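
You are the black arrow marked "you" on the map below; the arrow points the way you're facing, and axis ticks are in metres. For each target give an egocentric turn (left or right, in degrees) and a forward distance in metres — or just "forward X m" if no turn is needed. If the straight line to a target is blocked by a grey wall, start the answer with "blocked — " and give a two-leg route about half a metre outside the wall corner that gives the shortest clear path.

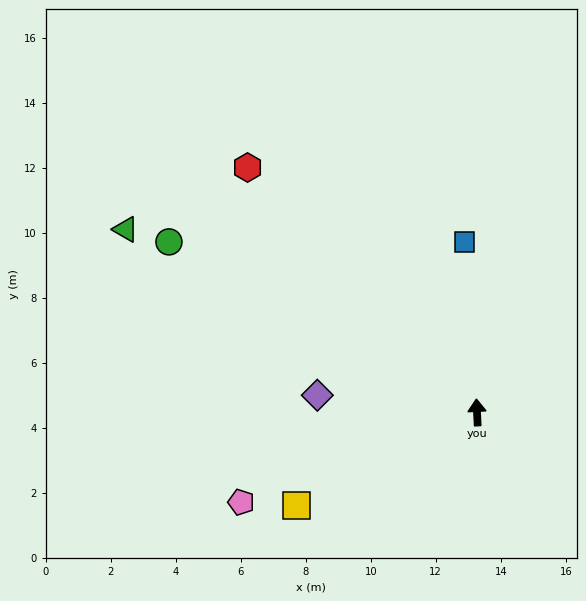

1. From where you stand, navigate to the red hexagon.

turn left 40°, forward 10.3 m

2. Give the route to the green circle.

turn left 58°, forward 10.8 m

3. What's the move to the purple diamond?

turn left 81°, forward 4.9 m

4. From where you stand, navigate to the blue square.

forward 5.2 m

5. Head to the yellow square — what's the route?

turn left 114°, forward 6.2 m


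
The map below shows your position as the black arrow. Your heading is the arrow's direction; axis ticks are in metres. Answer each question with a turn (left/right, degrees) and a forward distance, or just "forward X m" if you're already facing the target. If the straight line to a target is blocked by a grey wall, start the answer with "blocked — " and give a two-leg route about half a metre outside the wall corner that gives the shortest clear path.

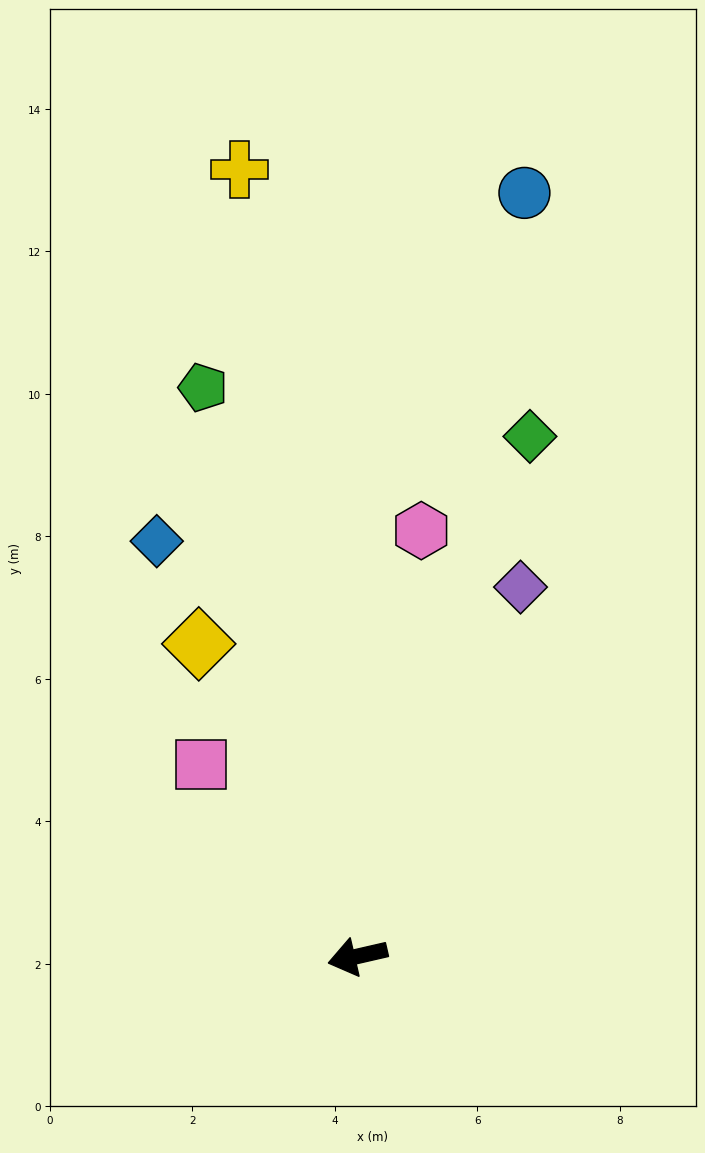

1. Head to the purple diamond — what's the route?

turn right 127°, forward 5.7 m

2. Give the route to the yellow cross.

turn right 94°, forward 11.2 m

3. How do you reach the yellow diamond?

turn right 76°, forward 4.9 m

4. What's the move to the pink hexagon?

turn right 111°, forward 6.0 m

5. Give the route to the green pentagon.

turn right 88°, forward 8.3 m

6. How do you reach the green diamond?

turn right 121°, forward 7.7 m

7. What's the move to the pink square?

turn right 64°, forward 3.5 m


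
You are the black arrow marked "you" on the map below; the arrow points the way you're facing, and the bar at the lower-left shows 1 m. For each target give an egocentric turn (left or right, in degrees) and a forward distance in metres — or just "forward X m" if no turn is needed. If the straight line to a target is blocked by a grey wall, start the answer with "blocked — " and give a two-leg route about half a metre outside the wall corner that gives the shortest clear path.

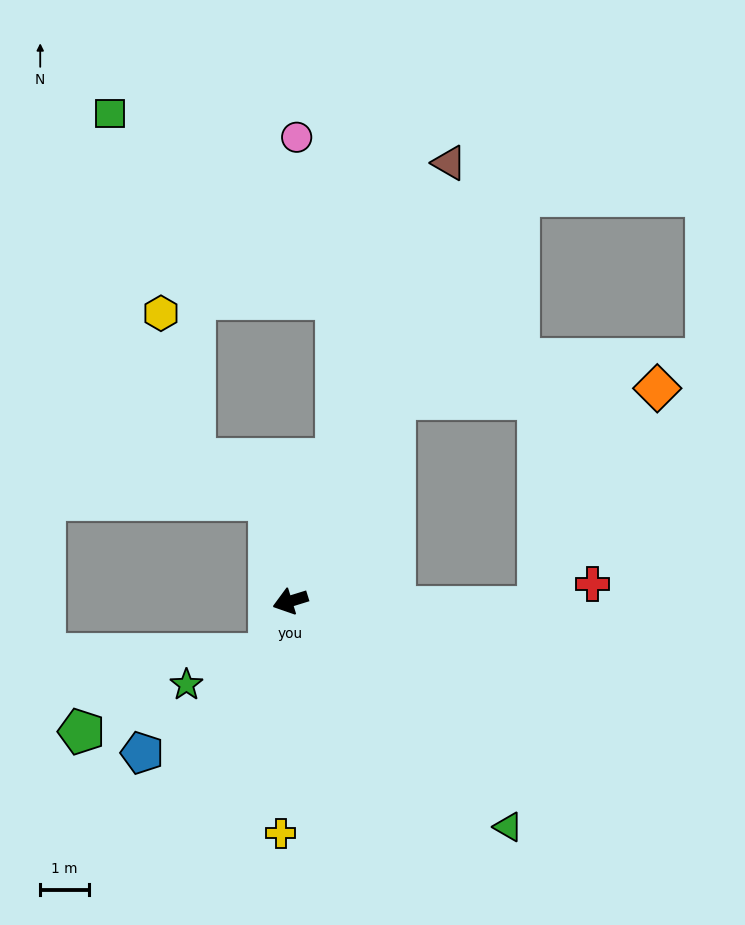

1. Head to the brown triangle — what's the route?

turn right 127°, forward 9.6 m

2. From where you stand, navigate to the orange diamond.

blocked — turn right 135°, forward 4.7 m, then turn right 60°, forward 5.4 m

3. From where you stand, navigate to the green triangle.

turn left 117°, forward 6.4 m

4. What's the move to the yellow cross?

turn left 70°, forward 4.8 m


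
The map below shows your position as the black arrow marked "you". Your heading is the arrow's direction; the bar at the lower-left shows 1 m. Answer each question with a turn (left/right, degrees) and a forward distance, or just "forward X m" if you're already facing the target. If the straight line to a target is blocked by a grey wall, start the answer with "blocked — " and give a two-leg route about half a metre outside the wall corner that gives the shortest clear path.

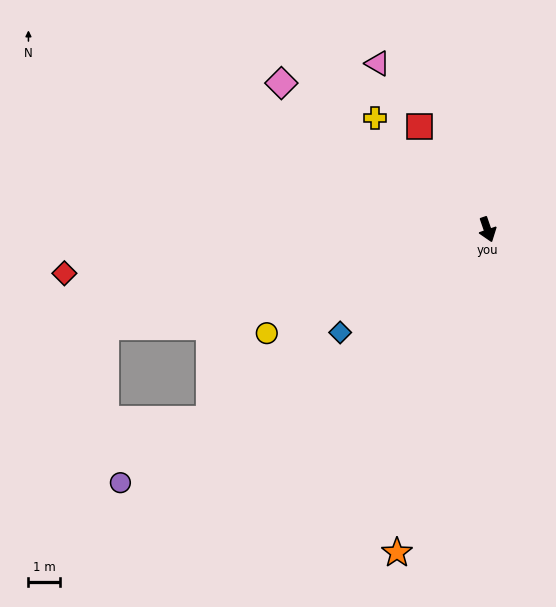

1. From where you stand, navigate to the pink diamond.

turn right 144°, forward 8.0 m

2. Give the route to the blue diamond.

turn right 74°, forward 5.7 m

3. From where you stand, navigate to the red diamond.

turn right 103°, forward 13.4 m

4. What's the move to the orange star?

turn right 35°, forward 10.6 m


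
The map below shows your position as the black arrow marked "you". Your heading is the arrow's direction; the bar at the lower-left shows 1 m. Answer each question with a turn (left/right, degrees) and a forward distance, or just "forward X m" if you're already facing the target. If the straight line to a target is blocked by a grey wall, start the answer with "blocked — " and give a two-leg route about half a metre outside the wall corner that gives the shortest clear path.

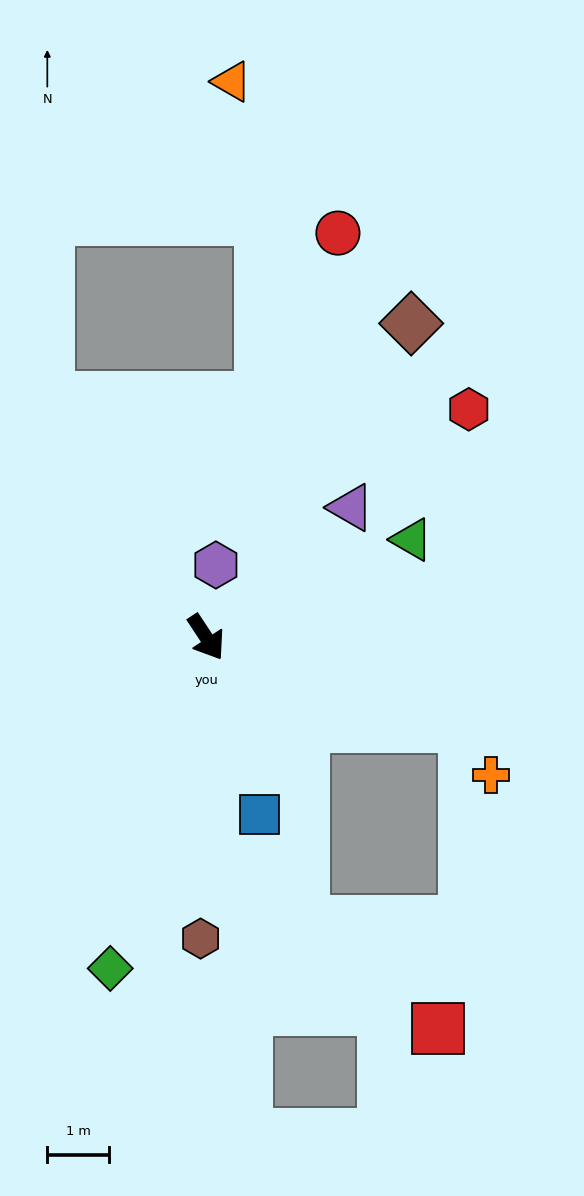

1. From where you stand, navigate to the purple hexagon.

turn left 139°, forward 1.2 m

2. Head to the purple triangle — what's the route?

turn left 98°, forward 3.2 m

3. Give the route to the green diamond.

turn right 50°, forward 5.6 m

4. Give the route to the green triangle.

turn left 82°, forward 3.7 m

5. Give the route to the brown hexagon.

turn right 34°, forward 4.9 m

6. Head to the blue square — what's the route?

turn right 17°, forward 3.0 m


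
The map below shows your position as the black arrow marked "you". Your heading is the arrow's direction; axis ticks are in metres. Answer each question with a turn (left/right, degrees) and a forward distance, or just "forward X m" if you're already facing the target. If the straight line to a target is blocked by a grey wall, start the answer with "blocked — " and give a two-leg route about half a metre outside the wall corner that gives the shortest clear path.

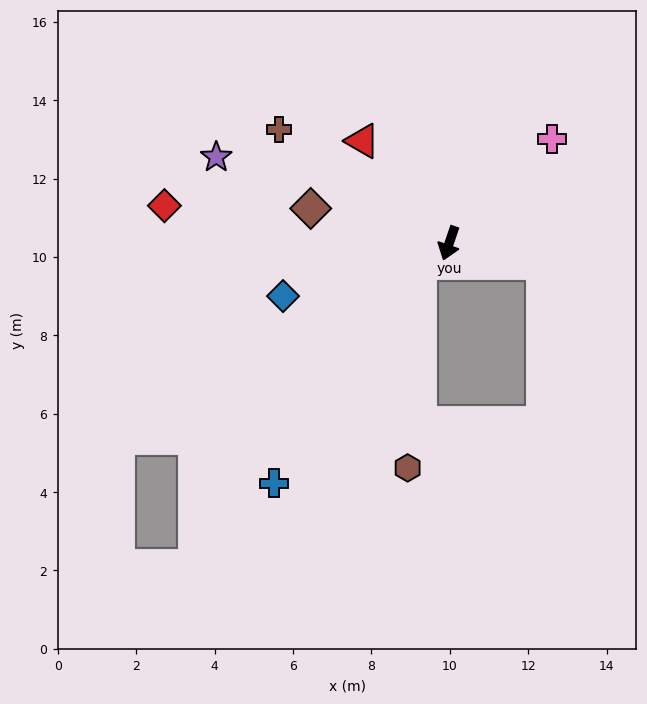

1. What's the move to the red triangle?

turn right 121°, forward 3.4 m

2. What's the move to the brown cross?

turn right 105°, forward 5.2 m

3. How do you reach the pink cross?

turn left 154°, forward 3.7 m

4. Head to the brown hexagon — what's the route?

blocked — turn right 36°, forward 0.9 m, then turn left 51°, forward 5.2 m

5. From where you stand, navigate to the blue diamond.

turn right 53°, forward 4.4 m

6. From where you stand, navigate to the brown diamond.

turn right 85°, forward 3.6 m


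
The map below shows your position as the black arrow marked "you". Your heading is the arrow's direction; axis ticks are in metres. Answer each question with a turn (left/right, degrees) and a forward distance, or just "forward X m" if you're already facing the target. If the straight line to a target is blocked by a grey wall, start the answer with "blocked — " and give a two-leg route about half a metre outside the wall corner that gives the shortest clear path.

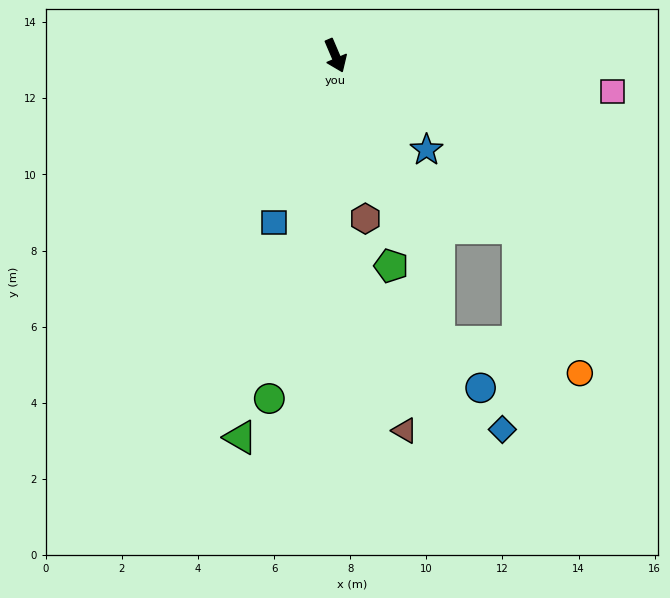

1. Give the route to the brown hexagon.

turn right 13°, forward 4.4 m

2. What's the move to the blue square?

turn right 43°, forward 4.7 m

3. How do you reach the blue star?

turn left 21°, forward 3.4 m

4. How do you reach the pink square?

turn left 60°, forward 7.4 m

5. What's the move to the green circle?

turn right 34°, forward 9.2 m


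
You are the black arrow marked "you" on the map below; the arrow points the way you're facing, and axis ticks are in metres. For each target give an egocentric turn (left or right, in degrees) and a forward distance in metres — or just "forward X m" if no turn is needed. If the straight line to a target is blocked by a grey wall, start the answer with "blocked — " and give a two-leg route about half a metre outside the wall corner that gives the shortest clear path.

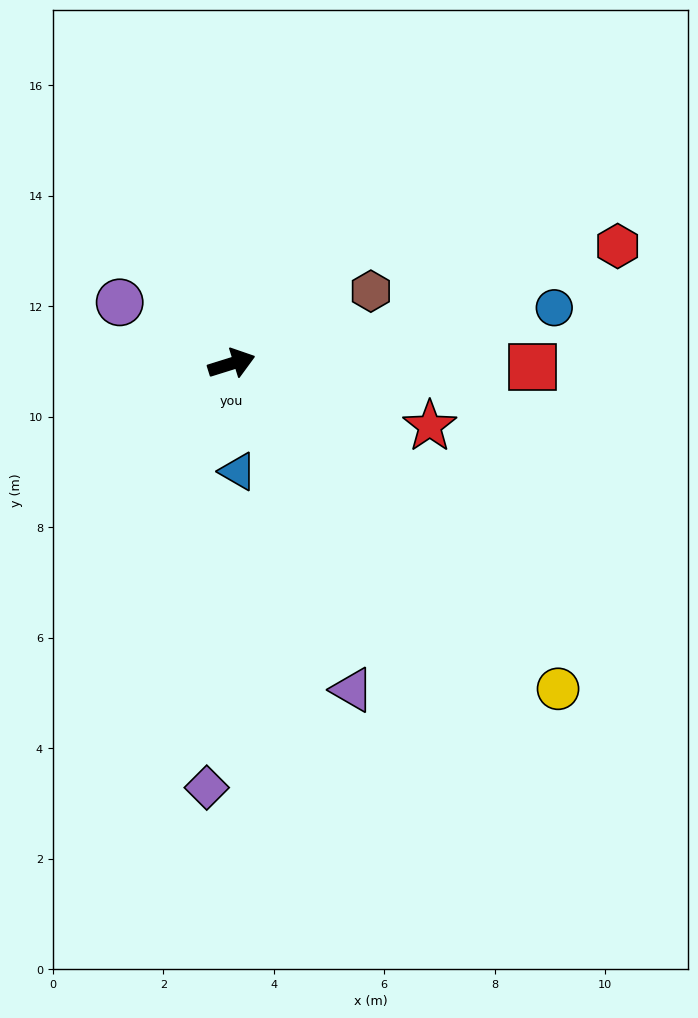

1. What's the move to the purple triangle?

turn right 87°, forward 6.3 m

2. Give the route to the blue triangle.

turn right 104°, forward 2.0 m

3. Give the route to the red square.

turn right 18°, forward 5.4 m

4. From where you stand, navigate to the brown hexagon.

turn left 10°, forward 2.8 m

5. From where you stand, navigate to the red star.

turn right 35°, forward 3.8 m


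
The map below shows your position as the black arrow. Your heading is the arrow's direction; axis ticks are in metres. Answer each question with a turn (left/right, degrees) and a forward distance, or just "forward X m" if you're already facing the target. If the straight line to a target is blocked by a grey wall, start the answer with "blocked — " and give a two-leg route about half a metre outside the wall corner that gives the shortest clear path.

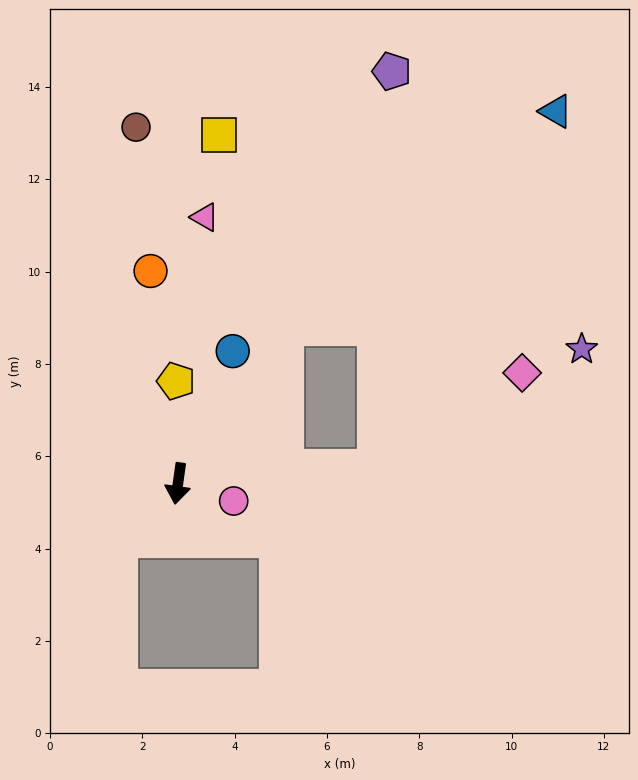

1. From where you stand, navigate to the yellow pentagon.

turn right 171°, forward 2.2 m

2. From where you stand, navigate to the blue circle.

turn left 166°, forward 3.1 m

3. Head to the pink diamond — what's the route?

blocked — turn left 102°, forward 4.3 m, then turn left 29°, forward 3.8 m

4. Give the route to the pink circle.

turn left 81°, forward 1.3 m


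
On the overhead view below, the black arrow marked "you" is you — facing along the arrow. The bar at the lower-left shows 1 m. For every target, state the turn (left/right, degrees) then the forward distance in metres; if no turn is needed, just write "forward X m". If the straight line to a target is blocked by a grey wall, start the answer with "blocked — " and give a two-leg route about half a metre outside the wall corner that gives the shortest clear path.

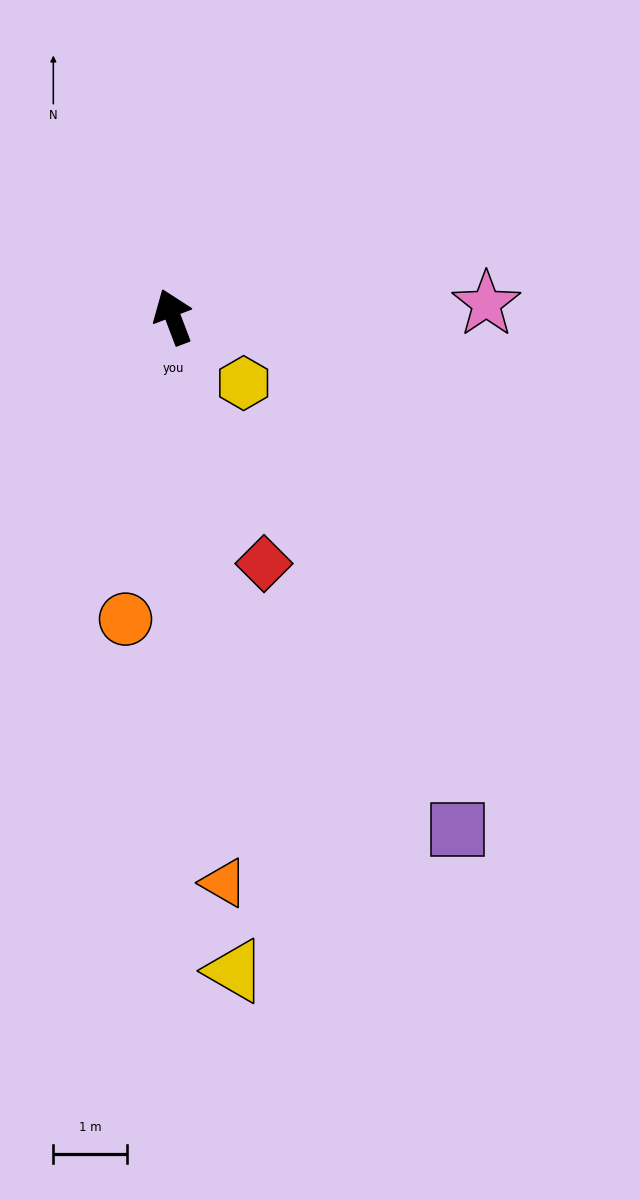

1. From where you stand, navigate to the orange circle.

turn left 150°, forward 4.2 m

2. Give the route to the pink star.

turn right 108°, forward 4.3 m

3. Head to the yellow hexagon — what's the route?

turn right 154°, forward 1.3 m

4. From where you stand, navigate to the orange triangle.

turn left 164°, forward 7.7 m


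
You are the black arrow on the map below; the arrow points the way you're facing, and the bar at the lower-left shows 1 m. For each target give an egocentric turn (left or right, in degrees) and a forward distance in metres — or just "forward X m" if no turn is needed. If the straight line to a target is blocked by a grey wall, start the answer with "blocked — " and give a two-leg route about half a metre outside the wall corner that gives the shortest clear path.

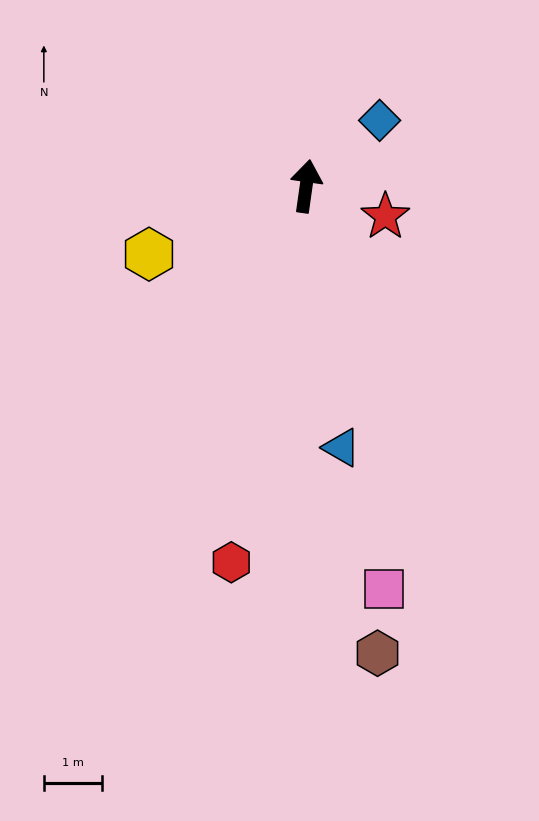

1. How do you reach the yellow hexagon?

turn left 121°, forward 3.0 m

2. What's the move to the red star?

turn right 103°, forward 1.5 m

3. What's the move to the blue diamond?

turn right 40°, forward 1.7 m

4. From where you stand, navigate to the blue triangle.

turn right 164°, forward 4.6 m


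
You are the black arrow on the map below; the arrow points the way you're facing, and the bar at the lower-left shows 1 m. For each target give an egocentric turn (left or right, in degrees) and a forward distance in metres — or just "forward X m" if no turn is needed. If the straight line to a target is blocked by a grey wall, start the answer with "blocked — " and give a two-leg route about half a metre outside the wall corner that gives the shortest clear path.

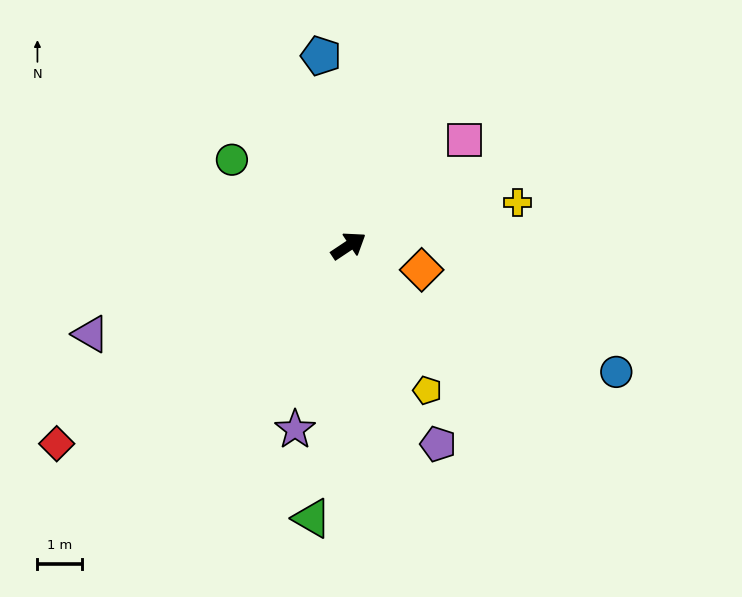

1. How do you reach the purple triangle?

turn left 165°, forward 6.1 m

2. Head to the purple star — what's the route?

turn right 140°, forward 4.2 m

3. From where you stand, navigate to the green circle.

turn left 110°, forward 3.2 m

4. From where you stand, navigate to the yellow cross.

turn right 19°, forward 3.9 m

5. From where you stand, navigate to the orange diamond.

turn right 52°, forward 1.7 m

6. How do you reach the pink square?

turn left 9°, forward 3.5 m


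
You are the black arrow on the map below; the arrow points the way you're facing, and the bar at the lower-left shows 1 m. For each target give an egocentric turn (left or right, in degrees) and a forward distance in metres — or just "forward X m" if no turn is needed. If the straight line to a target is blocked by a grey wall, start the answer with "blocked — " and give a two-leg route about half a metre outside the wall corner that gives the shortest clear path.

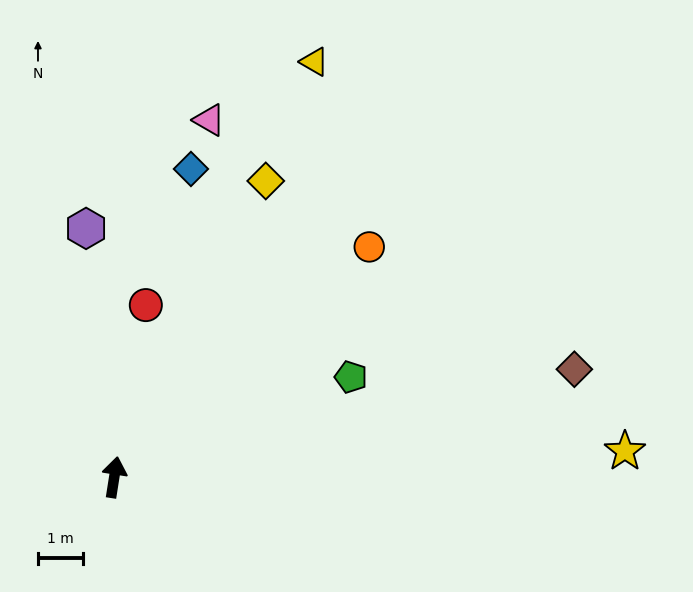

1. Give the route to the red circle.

forward 3.9 m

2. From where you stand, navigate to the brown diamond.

turn right 68°, forward 10.6 m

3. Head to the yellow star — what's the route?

turn right 78°, forward 11.4 m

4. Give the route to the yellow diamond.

turn right 18°, forward 7.4 m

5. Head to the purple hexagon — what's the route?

turn left 15°, forward 5.6 m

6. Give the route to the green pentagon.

turn right 58°, forward 5.7 m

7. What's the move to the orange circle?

turn right 39°, forward 7.7 m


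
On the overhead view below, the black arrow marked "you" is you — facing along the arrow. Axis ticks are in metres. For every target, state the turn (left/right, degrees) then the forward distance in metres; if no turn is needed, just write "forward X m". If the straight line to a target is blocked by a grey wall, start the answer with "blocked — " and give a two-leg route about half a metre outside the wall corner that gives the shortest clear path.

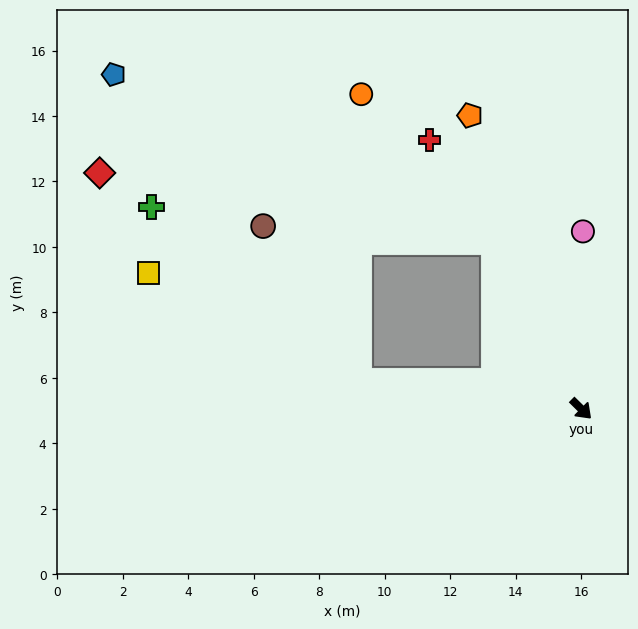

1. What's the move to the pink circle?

turn left 134°, forward 5.4 m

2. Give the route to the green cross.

blocked — turn right 142°, forward 6.9 m, then turn right 34°, forward 8.3 m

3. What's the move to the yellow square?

blocked — turn right 142°, forward 6.9 m, then turn right 21°, forward 7.2 m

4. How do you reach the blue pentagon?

blocked — turn left 162°, forward 5.8 m, then turn left 39°, forward 12.7 m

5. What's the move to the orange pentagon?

turn left 155°, forward 9.6 m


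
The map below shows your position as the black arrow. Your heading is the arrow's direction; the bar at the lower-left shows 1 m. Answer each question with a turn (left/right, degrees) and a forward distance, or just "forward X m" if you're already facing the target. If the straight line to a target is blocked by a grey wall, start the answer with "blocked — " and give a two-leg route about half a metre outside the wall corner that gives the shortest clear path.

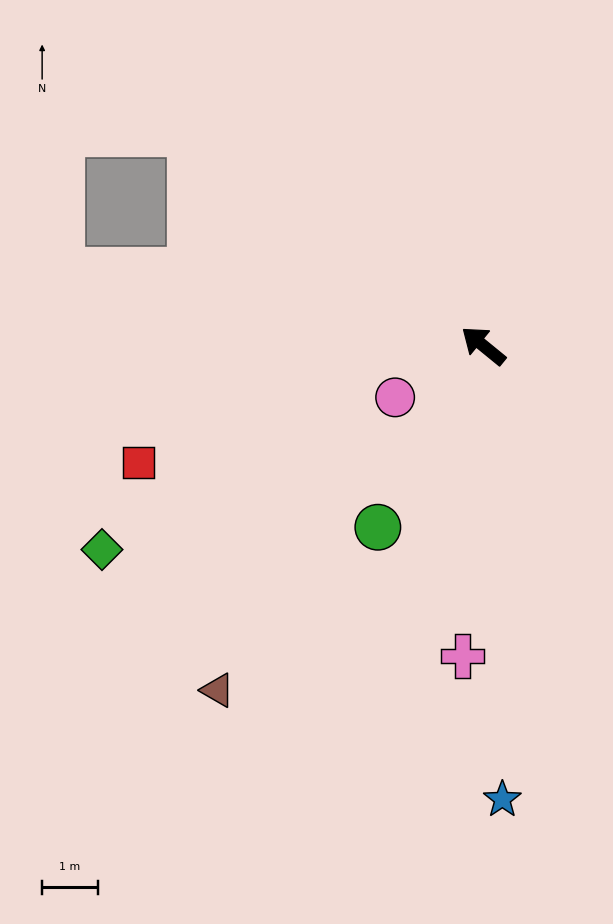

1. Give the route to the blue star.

turn left 132°, forward 8.2 m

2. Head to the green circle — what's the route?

turn left 99°, forward 3.8 m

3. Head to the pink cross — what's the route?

turn left 125°, forward 5.6 m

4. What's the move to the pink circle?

turn left 70°, forward 1.8 m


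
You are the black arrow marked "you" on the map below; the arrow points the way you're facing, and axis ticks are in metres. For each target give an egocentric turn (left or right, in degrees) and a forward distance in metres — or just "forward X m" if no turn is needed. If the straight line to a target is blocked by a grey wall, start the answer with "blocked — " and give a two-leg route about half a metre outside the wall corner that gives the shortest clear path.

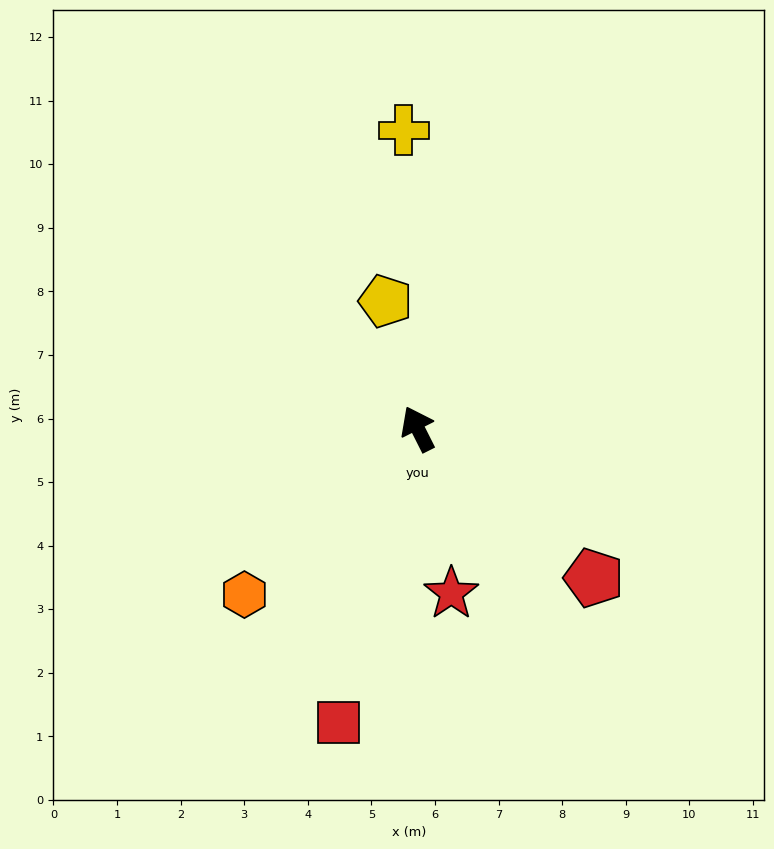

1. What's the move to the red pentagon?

turn right 157°, forward 3.6 m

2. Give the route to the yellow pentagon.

turn right 13°, forward 2.1 m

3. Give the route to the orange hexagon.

turn left 107°, forward 3.8 m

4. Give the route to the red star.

turn left 165°, forward 2.6 m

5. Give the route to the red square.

turn left 138°, forward 4.8 m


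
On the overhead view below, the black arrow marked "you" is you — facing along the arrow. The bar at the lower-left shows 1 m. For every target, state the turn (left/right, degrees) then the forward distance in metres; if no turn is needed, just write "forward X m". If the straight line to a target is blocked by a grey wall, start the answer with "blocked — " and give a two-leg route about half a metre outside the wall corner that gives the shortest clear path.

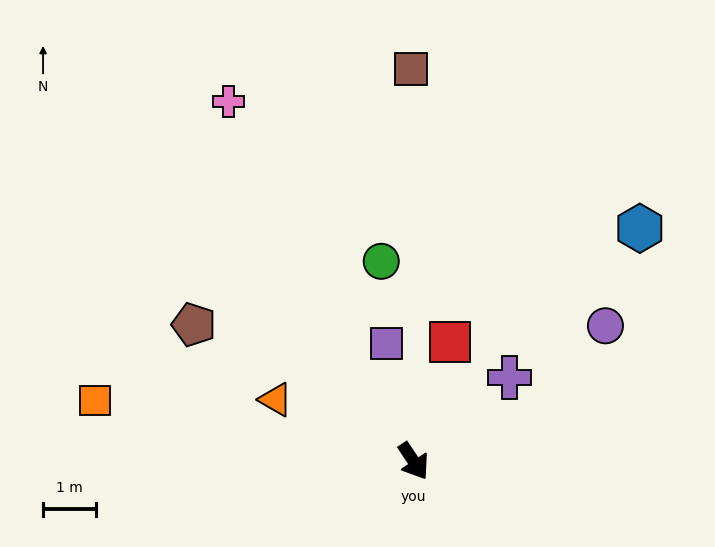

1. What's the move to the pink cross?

turn left 174°, forward 7.6 m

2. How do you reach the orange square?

turn right 134°, forward 6.1 m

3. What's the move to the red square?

turn left 129°, forward 2.3 m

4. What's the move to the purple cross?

turn left 98°, forward 2.4 m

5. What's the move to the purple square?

turn left 159°, forward 2.3 m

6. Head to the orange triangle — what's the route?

turn right 148°, forward 2.8 m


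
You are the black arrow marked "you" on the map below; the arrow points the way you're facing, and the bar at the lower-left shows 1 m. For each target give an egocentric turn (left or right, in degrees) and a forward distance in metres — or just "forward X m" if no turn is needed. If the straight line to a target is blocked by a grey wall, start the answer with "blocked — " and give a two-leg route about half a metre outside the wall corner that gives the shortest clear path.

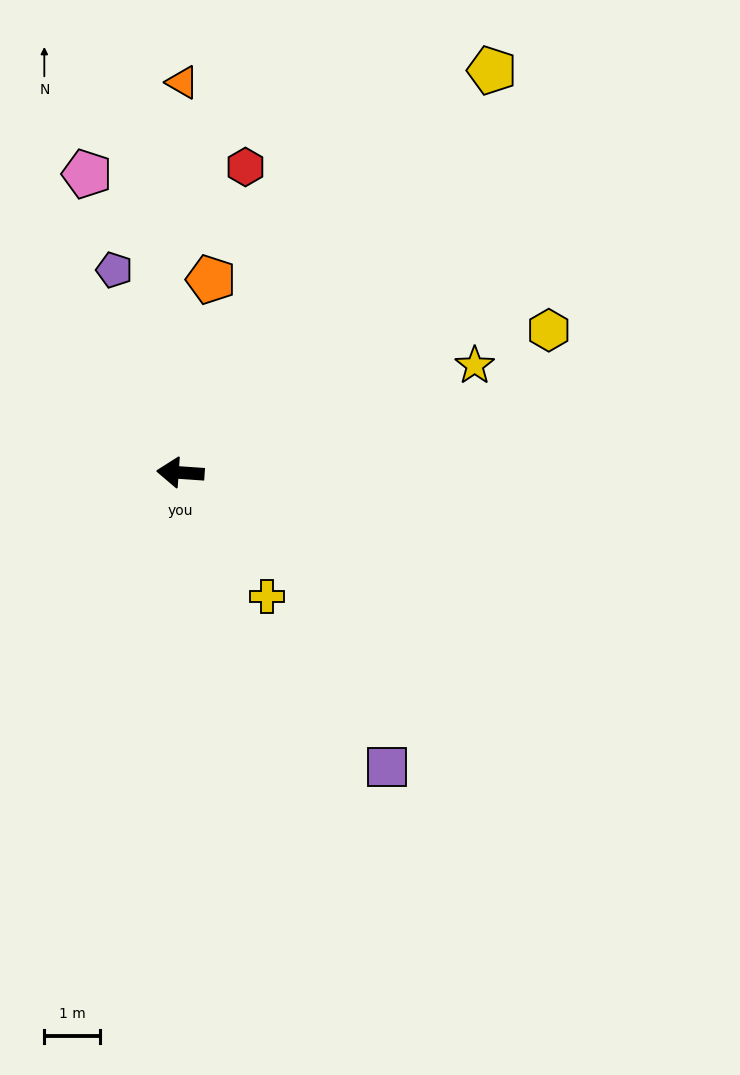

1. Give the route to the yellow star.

turn right 156°, forward 5.7 m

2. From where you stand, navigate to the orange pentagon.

turn right 95°, forward 3.5 m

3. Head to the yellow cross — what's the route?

turn left 129°, forward 2.7 m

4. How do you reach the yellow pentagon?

turn right 124°, forward 9.2 m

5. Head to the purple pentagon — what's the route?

turn right 68°, forward 3.9 m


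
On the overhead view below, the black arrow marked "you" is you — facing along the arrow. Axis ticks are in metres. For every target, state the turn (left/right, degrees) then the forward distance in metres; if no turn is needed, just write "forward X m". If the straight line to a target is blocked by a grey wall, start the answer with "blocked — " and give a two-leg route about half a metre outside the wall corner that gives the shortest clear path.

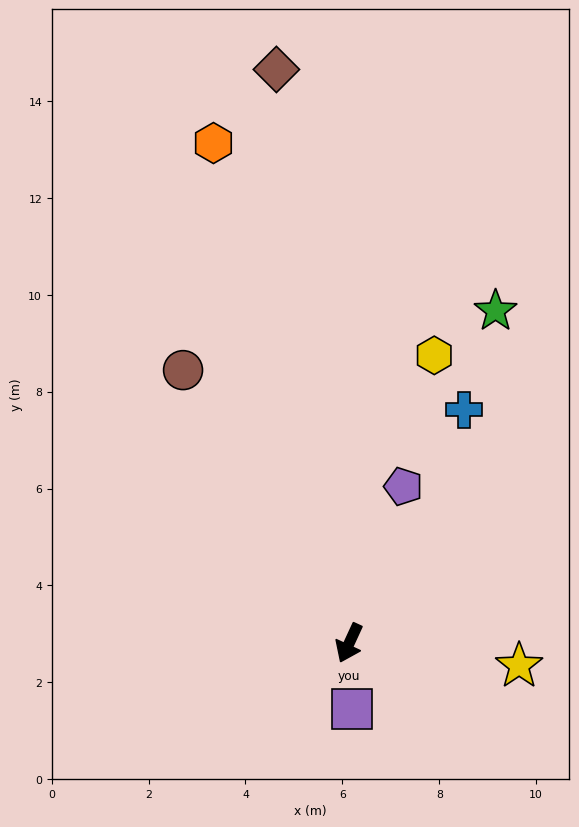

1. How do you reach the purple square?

turn left 27°, forward 1.4 m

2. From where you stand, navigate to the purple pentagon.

turn right 174°, forward 3.4 m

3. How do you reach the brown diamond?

turn right 148°, forward 11.9 m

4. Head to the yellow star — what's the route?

turn left 107°, forward 3.5 m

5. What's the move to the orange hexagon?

turn right 140°, forward 10.7 m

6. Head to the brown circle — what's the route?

turn right 124°, forward 6.6 m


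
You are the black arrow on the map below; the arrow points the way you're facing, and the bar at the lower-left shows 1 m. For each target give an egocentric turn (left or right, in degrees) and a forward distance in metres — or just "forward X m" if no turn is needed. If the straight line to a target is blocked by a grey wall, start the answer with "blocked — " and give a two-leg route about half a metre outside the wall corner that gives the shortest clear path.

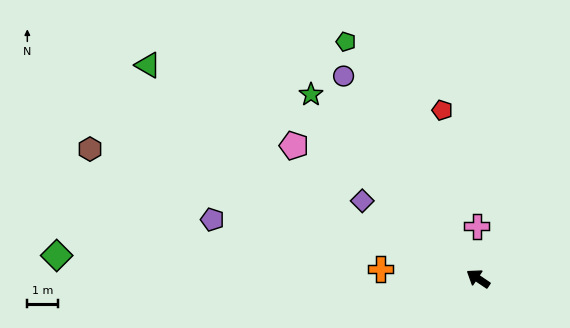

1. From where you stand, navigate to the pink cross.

turn right 55°, forward 1.7 m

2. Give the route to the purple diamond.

forward 4.5 m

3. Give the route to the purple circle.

turn right 22°, forward 7.9 m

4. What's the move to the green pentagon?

turn right 27°, forward 8.8 m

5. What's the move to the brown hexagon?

turn left 15°, forward 13.3 m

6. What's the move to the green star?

turn right 14°, forward 8.1 m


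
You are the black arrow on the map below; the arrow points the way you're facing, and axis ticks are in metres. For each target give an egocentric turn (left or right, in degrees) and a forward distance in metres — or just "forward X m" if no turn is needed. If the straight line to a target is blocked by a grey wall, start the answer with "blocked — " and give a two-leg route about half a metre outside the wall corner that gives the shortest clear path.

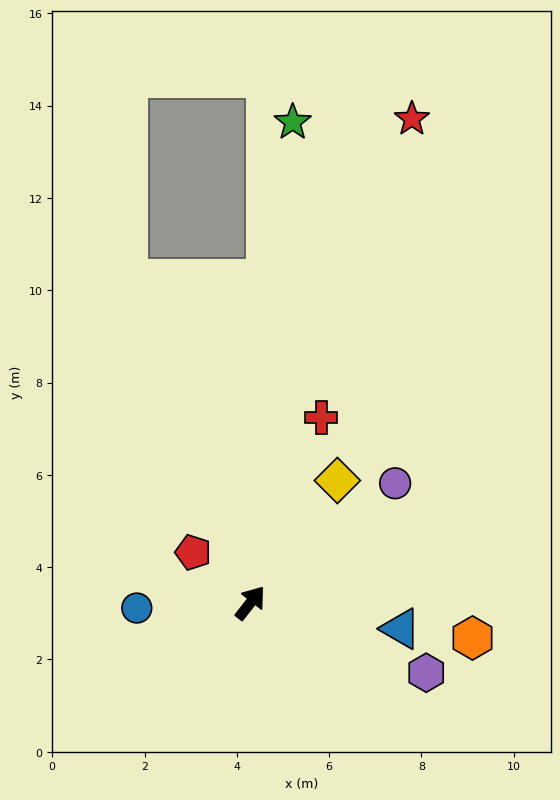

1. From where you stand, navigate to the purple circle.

turn right 13°, forward 4.1 m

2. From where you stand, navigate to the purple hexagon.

turn right 74°, forward 4.1 m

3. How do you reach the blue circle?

turn left 131°, forward 2.5 m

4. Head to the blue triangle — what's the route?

turn right 62°, forward 3.3 m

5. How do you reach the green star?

turn left 33°, forward 10.5 m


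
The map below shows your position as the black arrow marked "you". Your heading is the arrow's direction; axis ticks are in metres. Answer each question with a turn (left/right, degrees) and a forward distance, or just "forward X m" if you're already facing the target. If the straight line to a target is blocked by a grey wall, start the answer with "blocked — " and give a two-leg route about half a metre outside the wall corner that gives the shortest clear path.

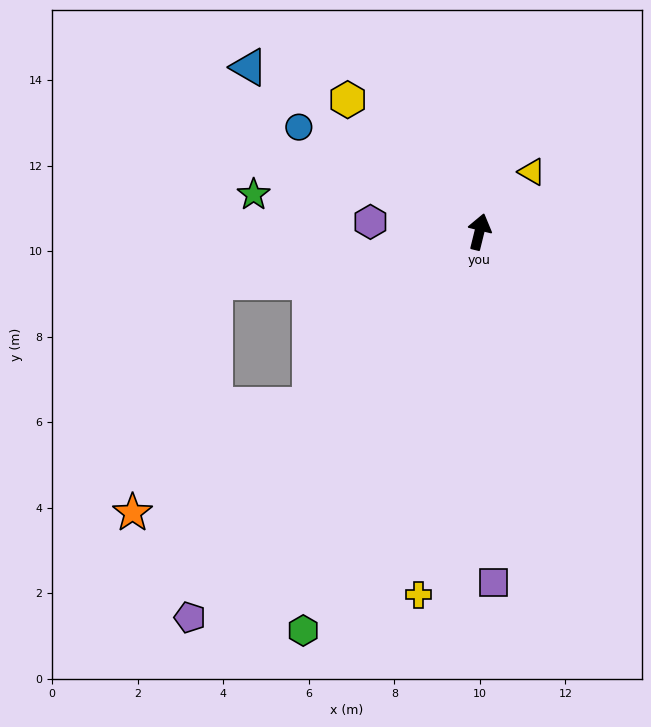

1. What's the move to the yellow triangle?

turn right 27°, forward 1.9 m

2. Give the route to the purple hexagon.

turn left 99°, forward 2.6 m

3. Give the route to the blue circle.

turn left 74°, forward 4.9 m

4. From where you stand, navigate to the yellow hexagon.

turn left 59°, forward 4.4 m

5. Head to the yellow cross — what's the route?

turn right 176°, forward 8.6 m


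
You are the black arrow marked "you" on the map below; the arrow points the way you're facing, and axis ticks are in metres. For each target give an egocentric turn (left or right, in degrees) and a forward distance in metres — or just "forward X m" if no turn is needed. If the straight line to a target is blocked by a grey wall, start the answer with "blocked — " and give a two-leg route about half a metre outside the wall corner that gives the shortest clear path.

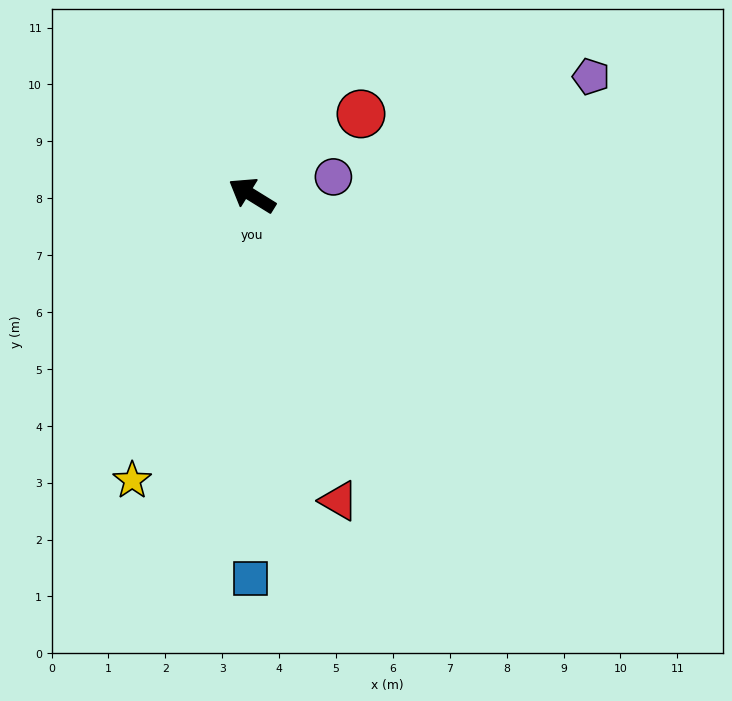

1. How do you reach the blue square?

turn left 121°, forward 6.7 m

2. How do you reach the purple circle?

turn right 136°, forward 1.5 m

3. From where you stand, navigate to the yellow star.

turn left 99°, forward 5.4 m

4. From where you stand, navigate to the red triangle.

turn left 138°, forward 5.6 m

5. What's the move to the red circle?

turn right 112°, forward 2.4 m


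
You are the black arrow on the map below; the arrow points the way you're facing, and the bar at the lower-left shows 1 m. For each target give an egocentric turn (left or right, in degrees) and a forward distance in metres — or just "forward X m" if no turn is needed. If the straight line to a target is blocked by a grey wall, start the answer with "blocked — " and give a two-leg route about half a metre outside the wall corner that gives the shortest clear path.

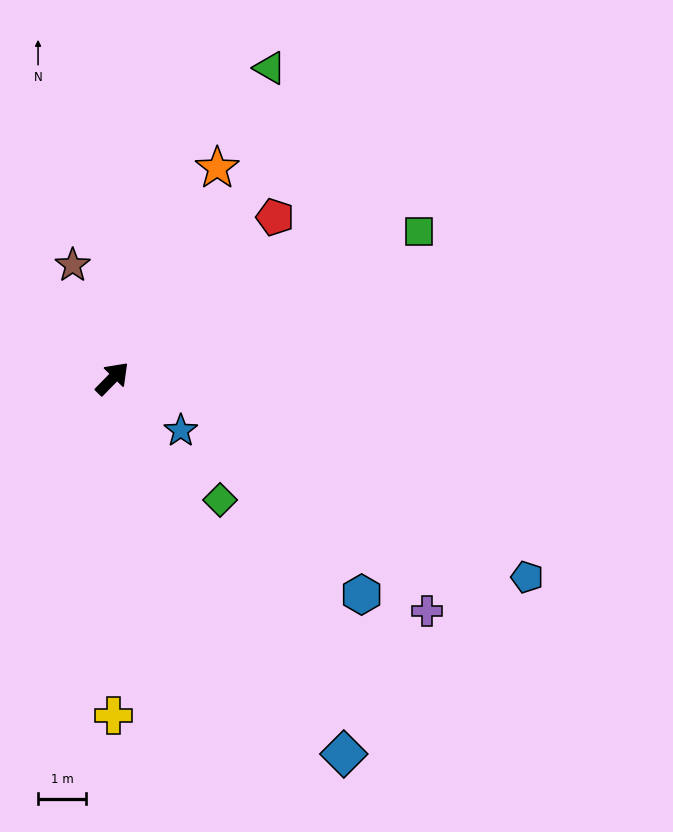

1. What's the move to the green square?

turn right 20°, forward 7.1 m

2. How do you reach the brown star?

turn left 64°, forward 2.5 m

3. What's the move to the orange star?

turn left 18°, forward 4.9 m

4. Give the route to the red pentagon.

forward 4.8 m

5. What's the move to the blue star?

turn right 83°, forward 1.8 m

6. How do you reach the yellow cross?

turn right 135°, forward 7.1 m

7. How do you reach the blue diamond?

turn right 104°, forward 9.2 m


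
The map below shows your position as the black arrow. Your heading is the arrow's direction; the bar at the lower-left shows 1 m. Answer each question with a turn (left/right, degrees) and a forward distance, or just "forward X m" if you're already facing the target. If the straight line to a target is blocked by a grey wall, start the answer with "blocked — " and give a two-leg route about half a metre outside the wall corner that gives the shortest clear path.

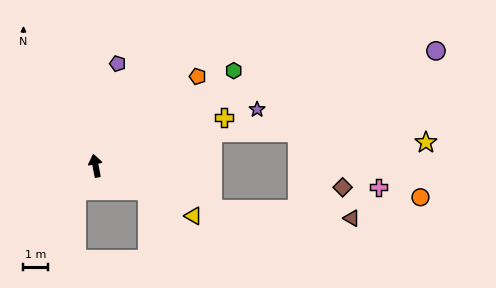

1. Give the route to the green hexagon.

turn right 66°, forward 6.9 m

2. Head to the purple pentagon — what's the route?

turn right 23°, forward 4.3 m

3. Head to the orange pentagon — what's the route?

turn right 60°, forward 5.6 m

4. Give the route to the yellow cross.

turn right 81°, forward 5.6 m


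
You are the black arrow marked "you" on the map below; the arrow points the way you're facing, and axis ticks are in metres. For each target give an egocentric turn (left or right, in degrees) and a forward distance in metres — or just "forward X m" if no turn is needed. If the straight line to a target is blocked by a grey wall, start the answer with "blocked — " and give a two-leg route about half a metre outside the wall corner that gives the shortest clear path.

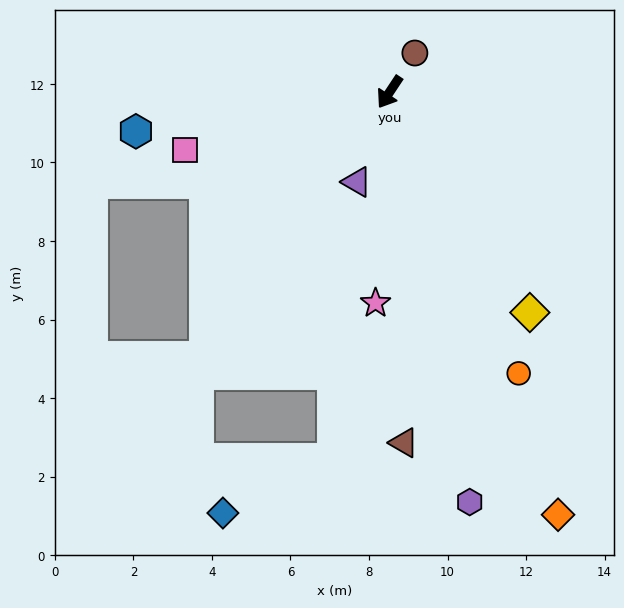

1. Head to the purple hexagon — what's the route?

turn left 45°, forward 10.6 m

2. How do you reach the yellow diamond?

turn left 66°, forward 6.7 m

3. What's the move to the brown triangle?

turn left 36°, forward 8.9 m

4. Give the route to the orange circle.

turn left 58°, forward 7.9 m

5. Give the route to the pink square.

turn right 41°, forward 5.4 m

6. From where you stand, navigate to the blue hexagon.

turn right 48°, forward 6.5 m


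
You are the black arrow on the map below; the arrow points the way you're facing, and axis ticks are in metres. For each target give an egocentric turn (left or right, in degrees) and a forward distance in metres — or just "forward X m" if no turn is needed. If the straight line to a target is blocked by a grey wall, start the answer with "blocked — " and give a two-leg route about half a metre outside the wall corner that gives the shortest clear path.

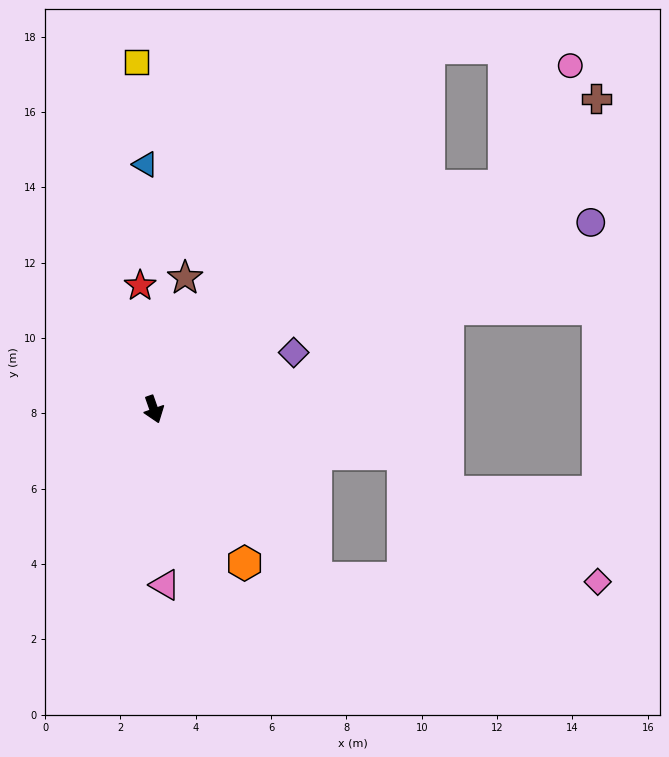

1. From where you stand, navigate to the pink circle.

blocked — turn left 103°, forward 11.0 m, then turn left 29°, forward 3.6 m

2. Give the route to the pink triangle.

turn right 16°, forward 4.7 m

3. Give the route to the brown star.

turn left 147°, forward 3.6 m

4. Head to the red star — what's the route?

turn left 167°, forward 3.3 m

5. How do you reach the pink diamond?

blocked — turn left 24°, forward 6.2 m, then turn left 46°, forward 7.5 m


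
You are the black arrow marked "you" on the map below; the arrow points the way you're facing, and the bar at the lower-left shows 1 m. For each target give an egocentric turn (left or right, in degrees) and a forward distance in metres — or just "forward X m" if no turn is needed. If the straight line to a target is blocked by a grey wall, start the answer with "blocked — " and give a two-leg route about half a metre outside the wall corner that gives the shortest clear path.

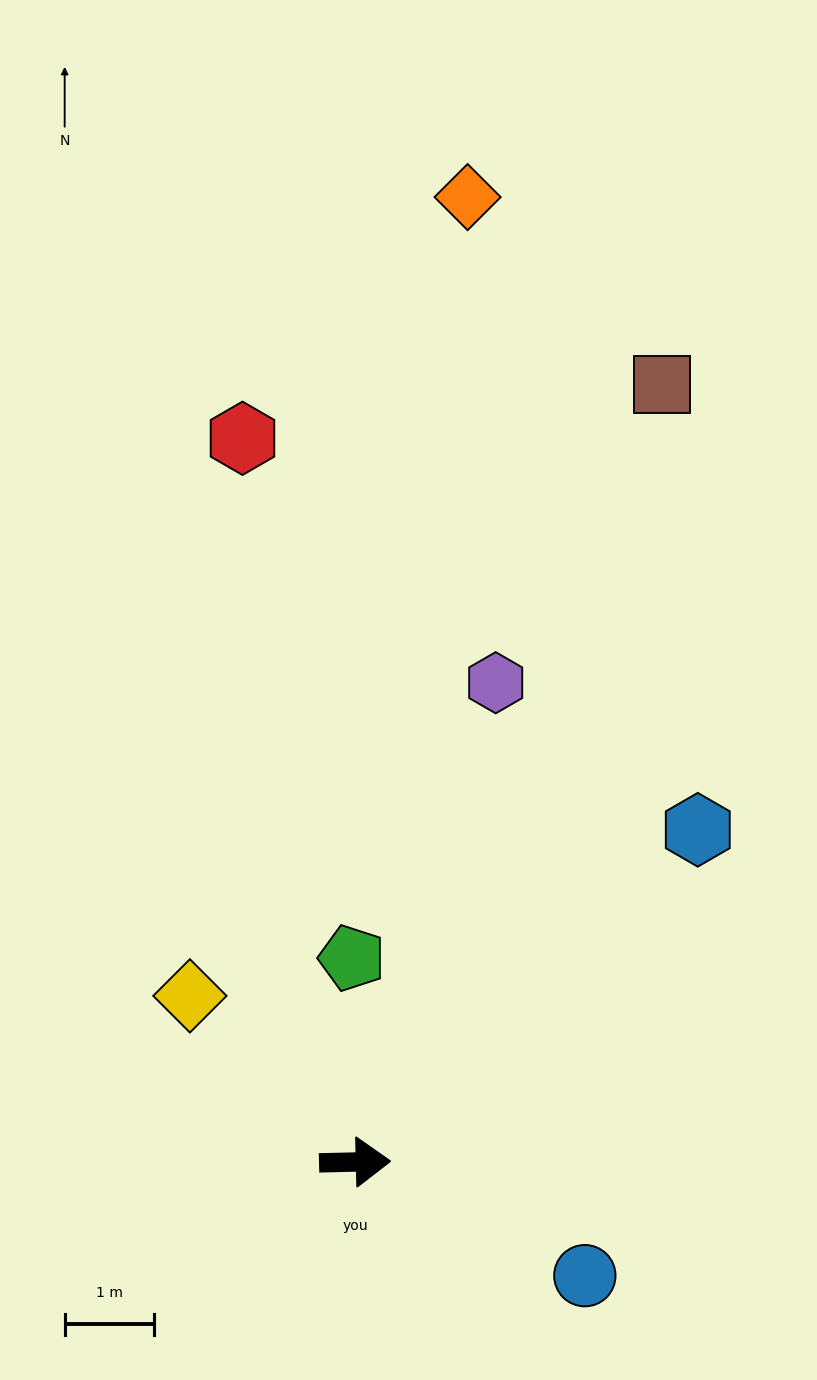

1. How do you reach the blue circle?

turn right 28°, forward 2.9 m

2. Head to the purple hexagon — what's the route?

turn left 72°, forward 5.6 m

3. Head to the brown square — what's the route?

turn left 67°, forward 9.4 m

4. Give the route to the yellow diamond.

turn left 133°, forward 2.6 m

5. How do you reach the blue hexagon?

turn left 43°, forward 5.4 m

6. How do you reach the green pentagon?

turn left 90°, forward 2.3 m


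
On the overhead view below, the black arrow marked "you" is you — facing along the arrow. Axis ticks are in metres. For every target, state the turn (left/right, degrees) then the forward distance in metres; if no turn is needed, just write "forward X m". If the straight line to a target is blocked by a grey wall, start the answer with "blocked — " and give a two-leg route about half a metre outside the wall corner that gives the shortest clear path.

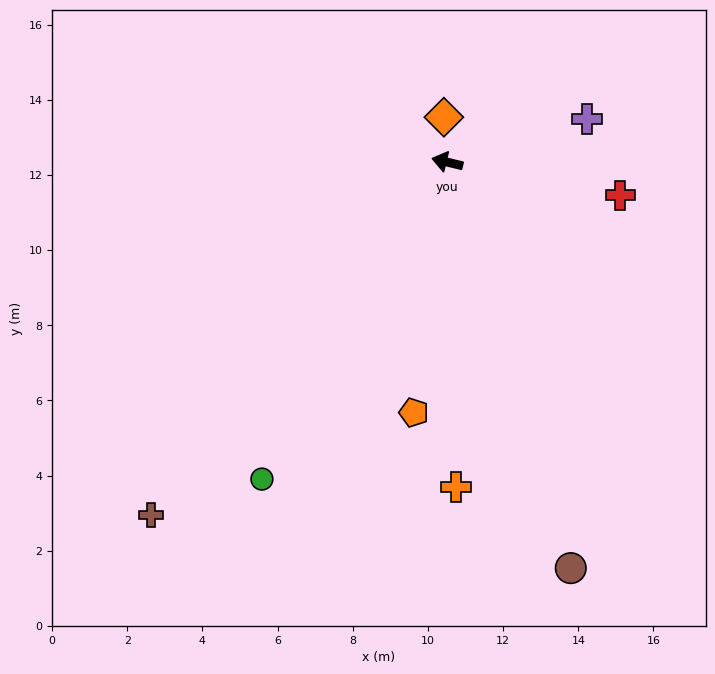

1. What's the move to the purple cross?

turn right 149°, forward 3.9 m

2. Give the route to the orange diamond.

turn right 72°, forward 1.2 m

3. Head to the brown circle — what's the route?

turn left 121°, forward 11.3 m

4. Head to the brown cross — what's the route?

turn left 64°, forward 12.3 m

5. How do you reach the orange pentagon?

turn left 96°, forward 6.7 m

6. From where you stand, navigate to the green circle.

turn left 73°, forward 9.8 m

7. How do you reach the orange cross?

turn left 105°, forward 8.6 m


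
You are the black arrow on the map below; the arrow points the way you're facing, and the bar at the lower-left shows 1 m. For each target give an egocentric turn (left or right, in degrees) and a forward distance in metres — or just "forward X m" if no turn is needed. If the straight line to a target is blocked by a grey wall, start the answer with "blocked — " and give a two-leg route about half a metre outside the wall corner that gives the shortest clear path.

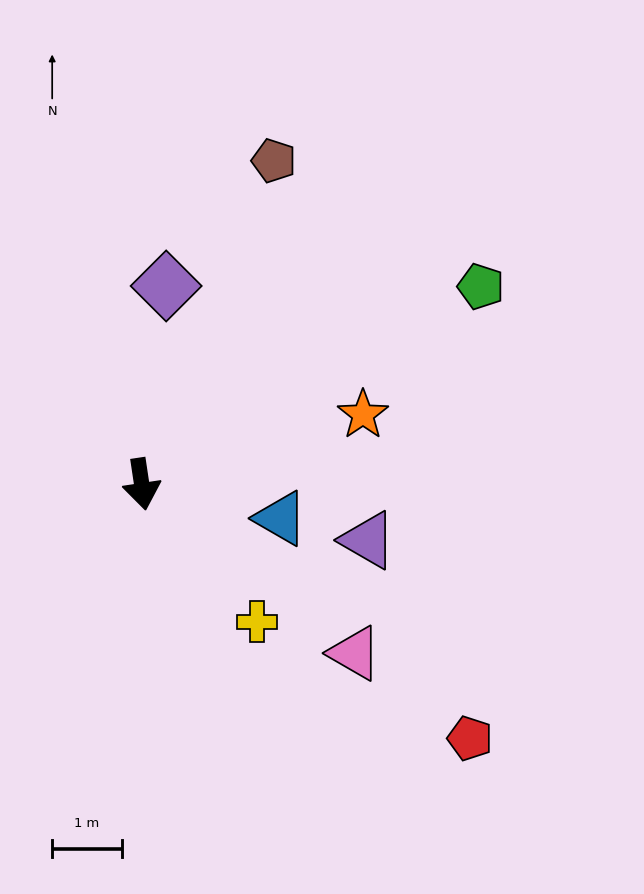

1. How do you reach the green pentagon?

turn left 112°, forward 5.6 m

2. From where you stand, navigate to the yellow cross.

turn left 32°, forward 2.6 m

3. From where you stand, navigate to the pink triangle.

turn left 43°, forward 3.9 m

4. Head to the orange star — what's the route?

turn left 99°, forward 3.3 m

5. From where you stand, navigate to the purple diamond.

turn left 164°, forward 2.9 m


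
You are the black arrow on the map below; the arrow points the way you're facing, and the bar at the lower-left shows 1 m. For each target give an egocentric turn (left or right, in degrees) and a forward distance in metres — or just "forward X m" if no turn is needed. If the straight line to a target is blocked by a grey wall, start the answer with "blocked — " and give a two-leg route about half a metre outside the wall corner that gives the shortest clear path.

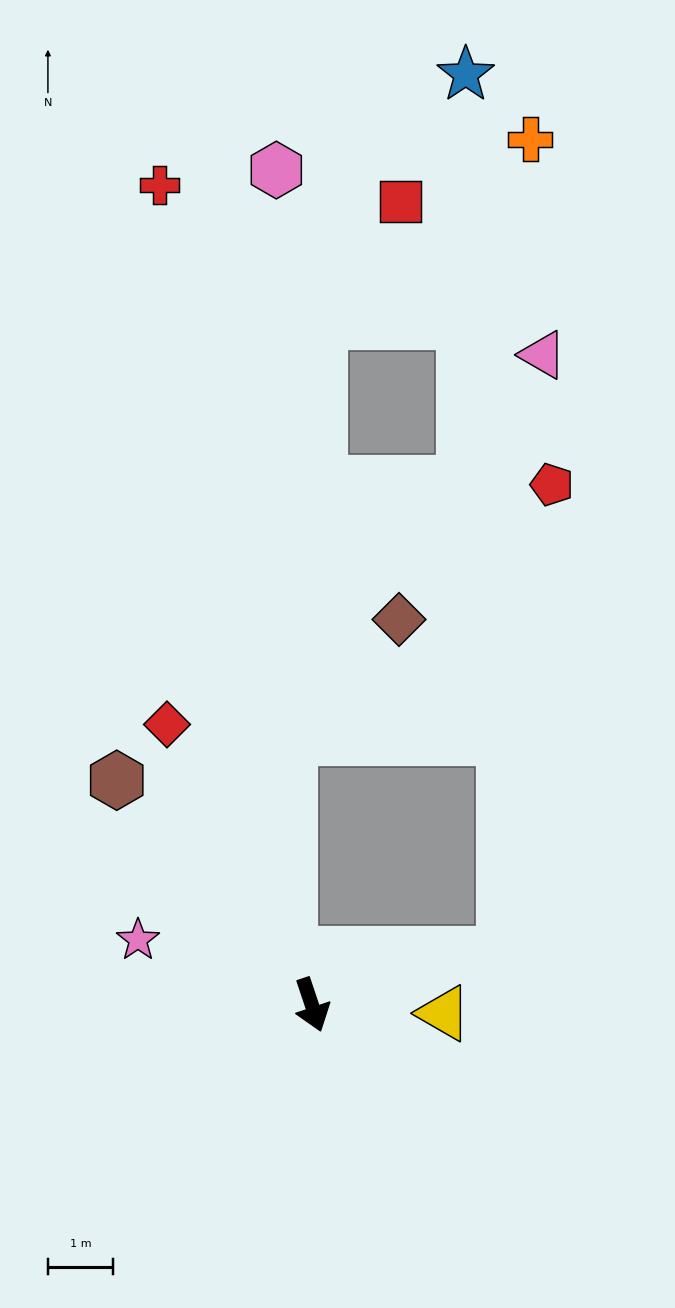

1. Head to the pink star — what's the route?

turn right 129°, forward 2.9 m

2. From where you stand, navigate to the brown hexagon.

turn right 158°, forward 4.6 m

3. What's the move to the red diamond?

turn right 171°, forward 4.9 m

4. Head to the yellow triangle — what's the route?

turn left 68°, forward 2.0 m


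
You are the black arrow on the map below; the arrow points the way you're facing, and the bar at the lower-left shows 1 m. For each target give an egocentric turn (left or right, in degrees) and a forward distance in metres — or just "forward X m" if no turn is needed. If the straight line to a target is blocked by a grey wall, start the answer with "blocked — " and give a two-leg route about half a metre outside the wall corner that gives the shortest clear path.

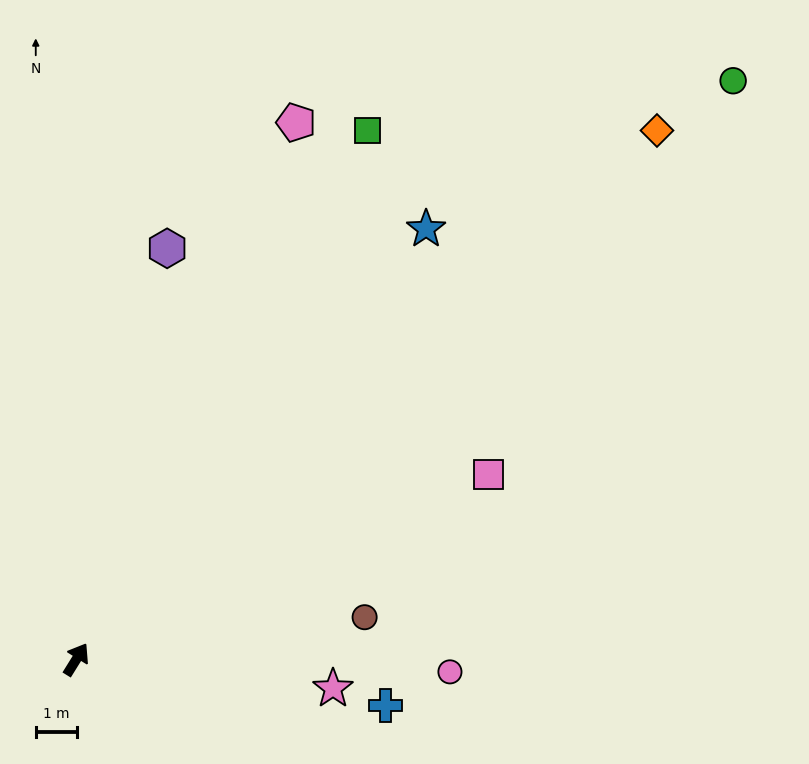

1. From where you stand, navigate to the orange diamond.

turn right 16°, forward 19.0 m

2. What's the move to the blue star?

turn right 7°, forward 13.4 m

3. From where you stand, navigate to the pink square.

turn right 34°, forward 10.9 m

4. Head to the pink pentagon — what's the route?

turn left 10°, forward 14.1 m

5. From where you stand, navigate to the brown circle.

turn right 50°, forward 7.1 m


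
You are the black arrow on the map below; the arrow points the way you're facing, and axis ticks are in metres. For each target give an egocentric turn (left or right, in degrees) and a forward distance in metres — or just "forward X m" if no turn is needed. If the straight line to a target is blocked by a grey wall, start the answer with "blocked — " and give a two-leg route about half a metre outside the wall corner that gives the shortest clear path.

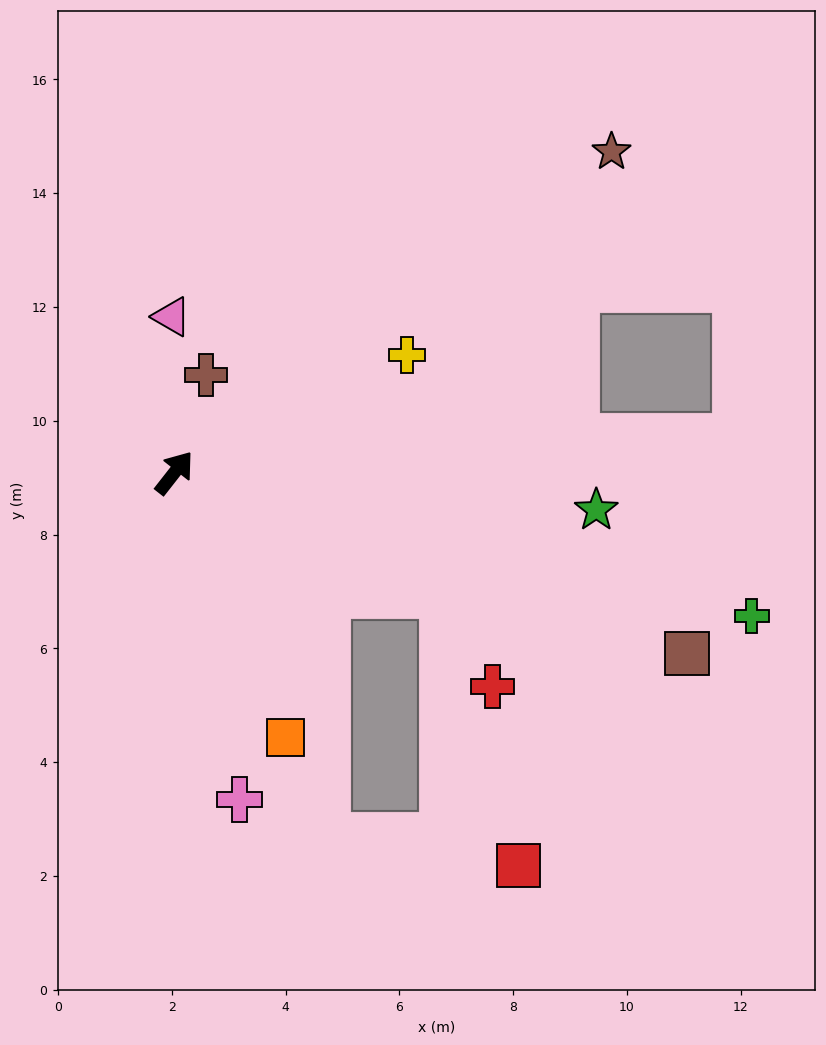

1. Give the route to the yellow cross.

turn right 25°, forward 4.6 m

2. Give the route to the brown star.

turn right 16°, forward 9.5 m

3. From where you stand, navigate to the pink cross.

turn right 131°, forward 5.9 m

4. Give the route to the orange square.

turn right 119°, forward 5.1 m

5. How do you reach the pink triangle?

turn left 39°, forward 2.7 m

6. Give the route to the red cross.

blocked — turn right 76°, forward 5.2 m, then turn right 38°, forward 1.8 m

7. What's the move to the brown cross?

turn left 20°, forward 1.8 m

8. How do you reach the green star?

turn right 57°, forward 7.4 m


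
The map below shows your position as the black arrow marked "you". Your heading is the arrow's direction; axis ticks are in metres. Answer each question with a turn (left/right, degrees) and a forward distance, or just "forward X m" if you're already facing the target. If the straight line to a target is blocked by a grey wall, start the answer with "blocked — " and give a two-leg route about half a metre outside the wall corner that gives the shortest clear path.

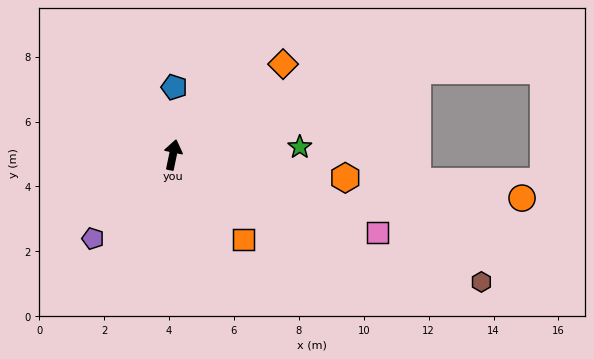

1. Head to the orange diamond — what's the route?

turn right 39°, forward 4.4 m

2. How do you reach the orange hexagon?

turn right 86°, forward 5.4 m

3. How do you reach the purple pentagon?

turn left 148°, forward 3.6 m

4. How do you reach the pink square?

turn right 99°, forward 6.7 m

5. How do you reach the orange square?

turn right 128°, forward 3.4 m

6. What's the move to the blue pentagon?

turn left 11°, forward 2.1 m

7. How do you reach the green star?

turn right 75°, forward 3.9 m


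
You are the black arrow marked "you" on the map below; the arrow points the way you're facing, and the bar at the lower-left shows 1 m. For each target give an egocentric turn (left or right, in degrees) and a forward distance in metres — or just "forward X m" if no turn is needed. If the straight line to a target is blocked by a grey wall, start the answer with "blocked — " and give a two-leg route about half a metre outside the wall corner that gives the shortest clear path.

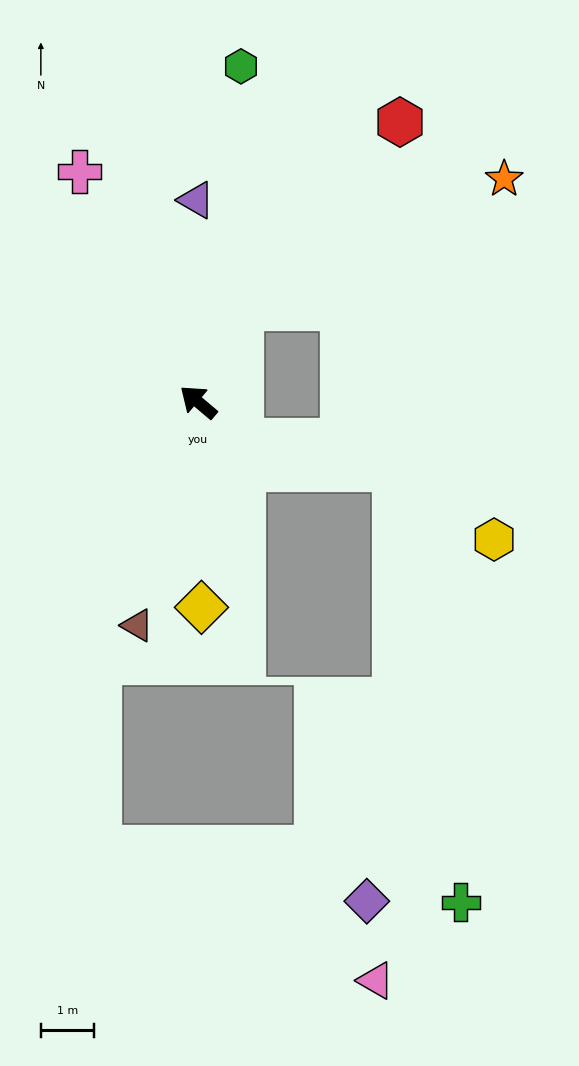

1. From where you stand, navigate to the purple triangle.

turn right 49°, forward 3.8 m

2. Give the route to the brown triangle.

turn left 115°, forward 4.3 m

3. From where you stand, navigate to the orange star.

blocked — turn right 75°, forward 1.9 m, then turn right 39°, forward 5.5 m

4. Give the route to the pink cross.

turn right 23°, forward 4.9 m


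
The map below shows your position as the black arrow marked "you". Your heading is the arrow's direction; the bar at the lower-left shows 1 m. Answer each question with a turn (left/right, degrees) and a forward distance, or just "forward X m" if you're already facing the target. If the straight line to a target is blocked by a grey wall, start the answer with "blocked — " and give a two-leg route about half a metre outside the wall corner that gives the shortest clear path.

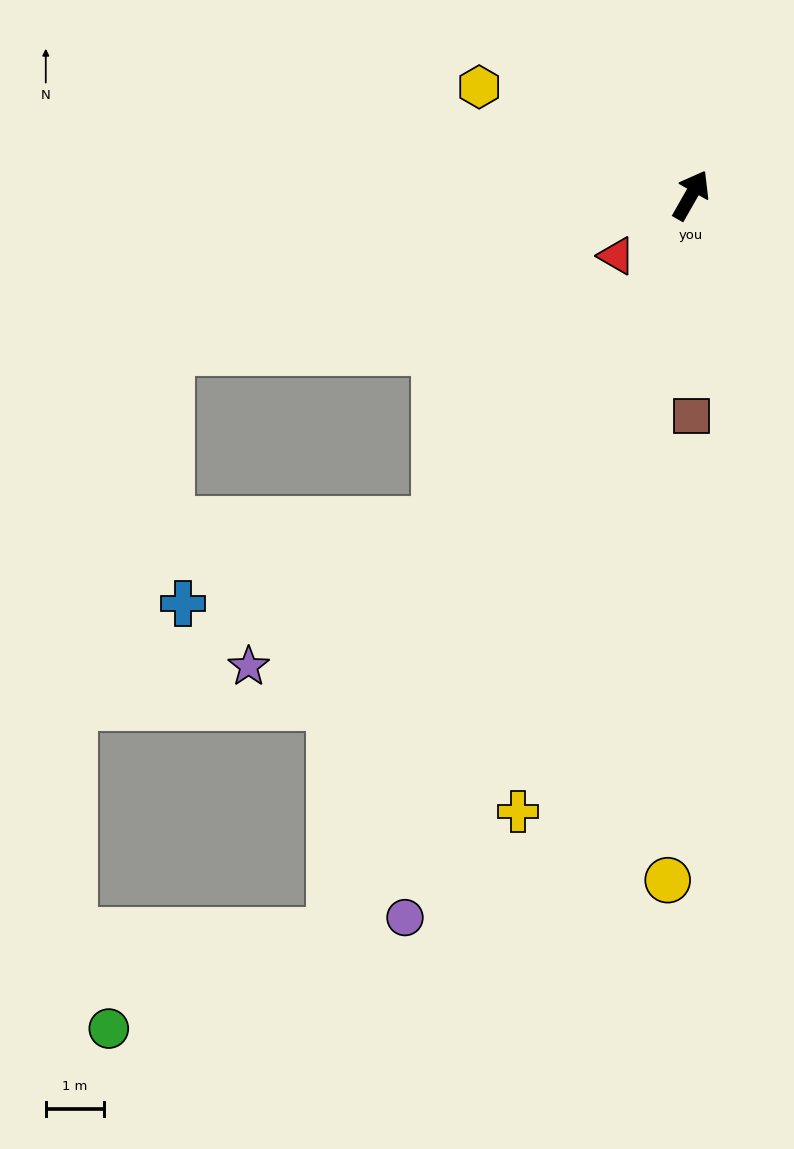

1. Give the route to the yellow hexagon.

turn left 93°, forward 4.1 m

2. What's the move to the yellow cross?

turn right 166°, forward 10.9 m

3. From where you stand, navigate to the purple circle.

turn right 172°, forward 13.2 m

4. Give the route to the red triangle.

turn left 159°, forward 1.6 m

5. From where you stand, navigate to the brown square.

turn right 150°, forward 3.8 m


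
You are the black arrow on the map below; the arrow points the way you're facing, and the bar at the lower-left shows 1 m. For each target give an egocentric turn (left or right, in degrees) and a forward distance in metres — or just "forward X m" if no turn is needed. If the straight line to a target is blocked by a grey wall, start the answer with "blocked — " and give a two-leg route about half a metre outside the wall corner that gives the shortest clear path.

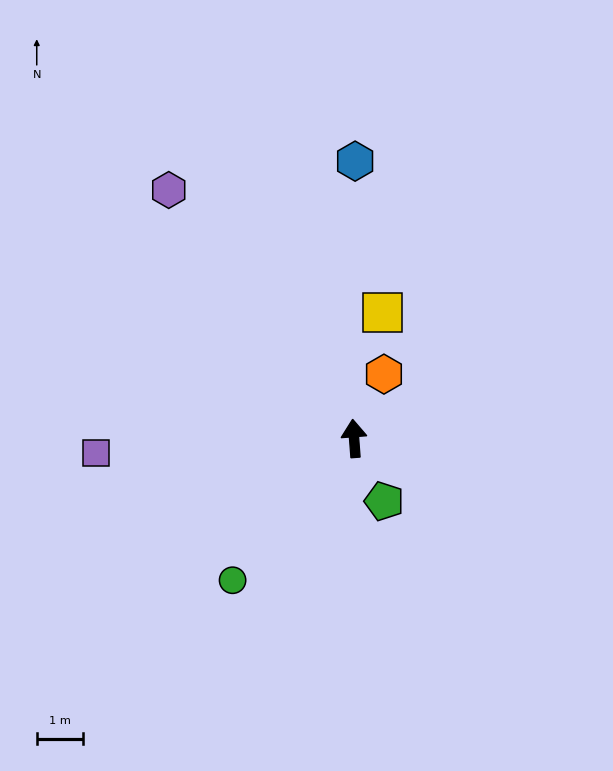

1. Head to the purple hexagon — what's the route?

turn left 32°, forward 6.7 m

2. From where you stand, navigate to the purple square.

turn left 89°, forward 5.6 m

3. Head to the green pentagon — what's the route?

turn right 159°, forward 1.5 m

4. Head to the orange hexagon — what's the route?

turn right 29°, forward 1.5 m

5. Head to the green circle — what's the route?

turn left 135°, forward 4.1 m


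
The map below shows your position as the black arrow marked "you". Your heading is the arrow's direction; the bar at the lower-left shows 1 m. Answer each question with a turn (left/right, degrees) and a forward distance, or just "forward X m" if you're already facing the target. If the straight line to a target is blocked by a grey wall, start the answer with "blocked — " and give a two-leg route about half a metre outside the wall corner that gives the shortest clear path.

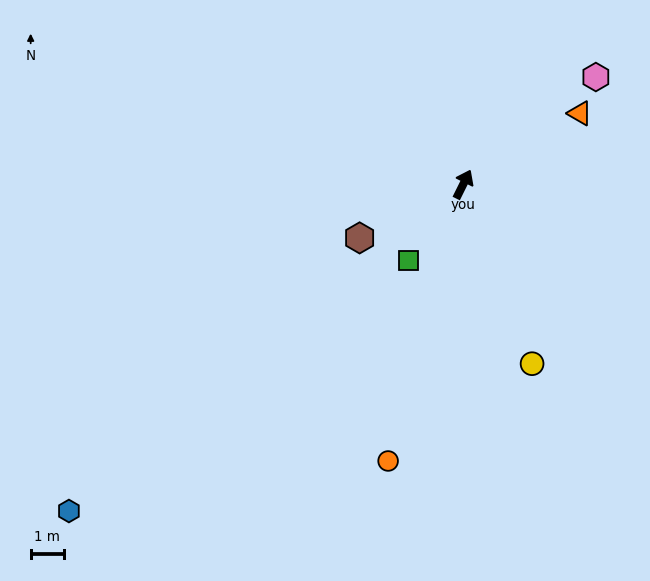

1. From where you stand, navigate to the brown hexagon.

turn left 144°, forward 3.5 m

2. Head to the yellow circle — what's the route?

turn right 133°, forward 5.8 m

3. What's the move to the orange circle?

turn right 169°, forward 8.7 m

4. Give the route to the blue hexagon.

turn left 156°, forward 15.5 m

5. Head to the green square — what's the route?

turn left 171°, forward 2.8 m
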